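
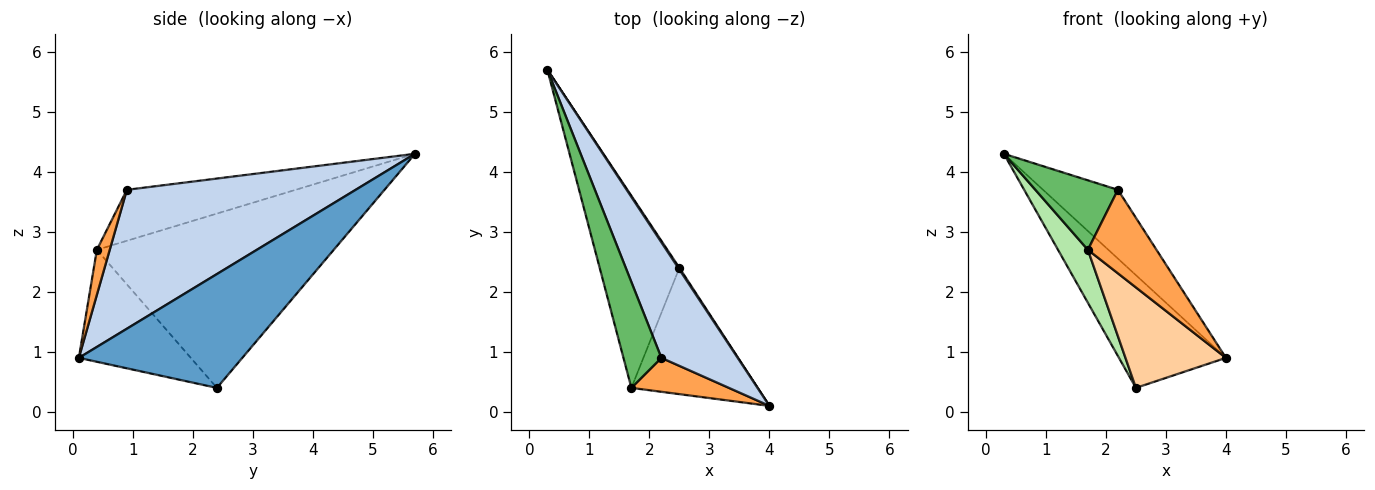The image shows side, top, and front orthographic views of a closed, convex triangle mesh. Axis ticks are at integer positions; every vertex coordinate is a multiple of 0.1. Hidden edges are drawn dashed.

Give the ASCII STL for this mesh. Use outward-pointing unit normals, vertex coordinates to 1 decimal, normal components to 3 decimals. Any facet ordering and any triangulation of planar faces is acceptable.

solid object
 facet normal 0.837 0.548 0.009
  outer loop
   vertex 2.5 2.4 0.4
   vertex 0.3 5.7 4.3
   vertex 4.0 0.1 0.9
  endloop
 endfacet
 facet normal 0.842 0.276 0.463
  outer loop
   vertex 2.2 0.9 3.7
   vertex 4.0 0.1 0.9
   vertex 0.3 5.7 4.3
  endloop
 endfacet
 facet normal 0.171 -0.913 0.371
  outer loop
   vertex 1.7 0.4 2.7
   vertex 4.0 0.1 0.9
   vertex 2.2 0.9 3.7
  endloop
 endfacet
 facet normal -0.570 -0.512 -0.643
  outer loop
   vertex 1.7 0.4 2.7
   vertex 2.5 2.4 0.4
   vertex 4.0 0.1 0.9
  endloop
 endfacet
 facet normal -0.747 -0.365 0.556
  outer loop
   vertex 1.7 0.4 2.7
   vertex 2.2 0.9 3.7
   vertex 0.3 5.7 4.3
  endloop
 endfacet
 facet normal -0.903 -0.114 -0.413
  outer loop
   vertex 1.7 0.4 2.7
   vertex 0.3 5.7 4.3
   vertex 2.5 2.4 0.4
  endloop
 endfacet
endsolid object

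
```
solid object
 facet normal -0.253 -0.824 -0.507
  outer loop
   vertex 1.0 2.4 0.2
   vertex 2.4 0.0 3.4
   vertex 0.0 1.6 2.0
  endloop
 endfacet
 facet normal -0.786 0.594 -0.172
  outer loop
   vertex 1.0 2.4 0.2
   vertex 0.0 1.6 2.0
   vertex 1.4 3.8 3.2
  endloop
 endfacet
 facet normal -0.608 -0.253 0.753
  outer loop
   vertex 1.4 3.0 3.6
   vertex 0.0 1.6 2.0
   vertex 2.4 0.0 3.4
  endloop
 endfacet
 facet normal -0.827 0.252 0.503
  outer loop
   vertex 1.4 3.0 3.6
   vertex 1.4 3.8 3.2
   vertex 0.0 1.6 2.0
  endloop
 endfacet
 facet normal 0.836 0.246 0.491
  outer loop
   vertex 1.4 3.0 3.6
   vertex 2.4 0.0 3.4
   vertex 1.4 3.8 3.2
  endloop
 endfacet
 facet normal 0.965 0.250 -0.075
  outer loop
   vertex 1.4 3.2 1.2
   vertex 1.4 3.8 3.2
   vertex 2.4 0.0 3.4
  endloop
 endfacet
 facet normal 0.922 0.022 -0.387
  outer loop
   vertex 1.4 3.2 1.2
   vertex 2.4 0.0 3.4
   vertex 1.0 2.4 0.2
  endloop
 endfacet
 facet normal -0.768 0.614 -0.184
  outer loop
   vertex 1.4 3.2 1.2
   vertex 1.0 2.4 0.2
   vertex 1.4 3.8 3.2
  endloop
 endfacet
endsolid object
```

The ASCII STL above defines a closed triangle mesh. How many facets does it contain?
8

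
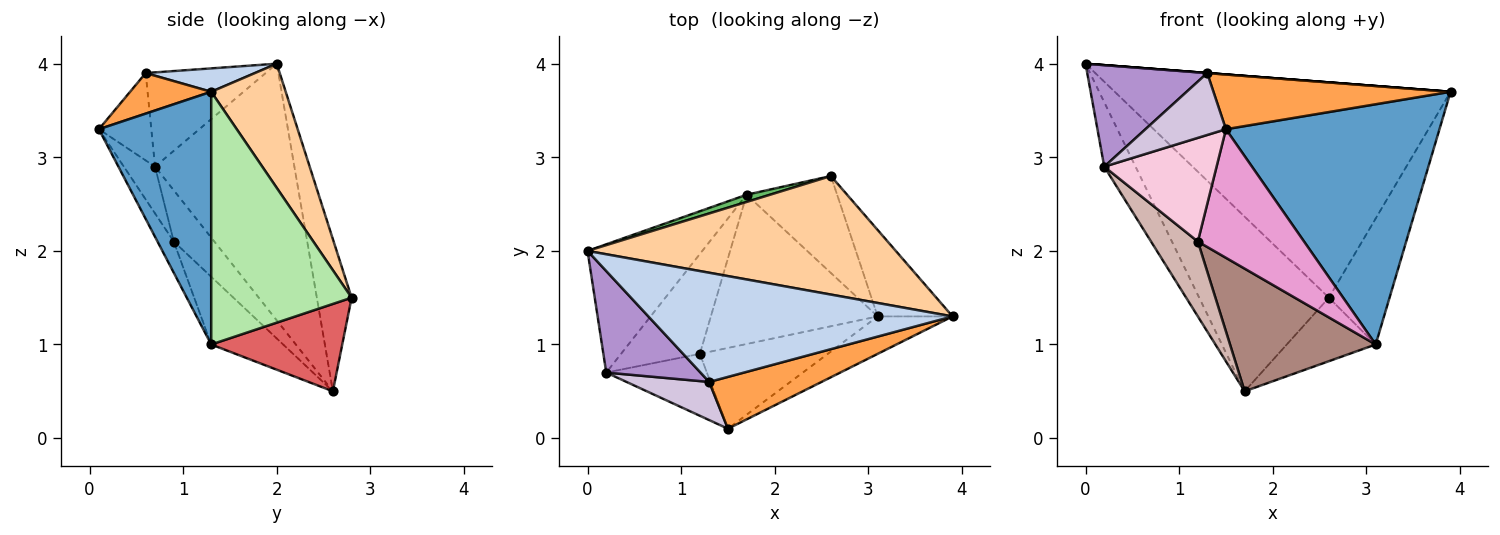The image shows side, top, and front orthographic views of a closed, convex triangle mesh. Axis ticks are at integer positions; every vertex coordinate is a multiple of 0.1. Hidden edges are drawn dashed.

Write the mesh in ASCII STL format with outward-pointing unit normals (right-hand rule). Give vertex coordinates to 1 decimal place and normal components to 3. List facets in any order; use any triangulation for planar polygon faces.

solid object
 facet normal 0.461 -0.877 -0.137
  outer loop
   vertex 3.1 1.3 1.0
   vertex 3.9 1.3 3.7
   vertex 1.5 0.1 3.3
  endloop
 endfacet
 facet normal 0.077 0.000 0.997
  outer loop
   vertex 1.3 0.6 3.9
   vertex 3.9 1.3 3.7
   vertex 0.0 2.0 4.0
  endloop
 endfacet
 facet normal 0.241 -0.705 0.667
  outer loop
   vertex 1.3 0.6 3.9
   vertex 1.5 0.1 3.3
   vertex 3.9 1.3 3.7
  endloop
 endfacet
 facet normal 0.191 0.860 0.474
  outer loop
   vertex 2.6 2.8 1.5
   vertex 0.0 2.0 4.0
   vertex 3.9 1.3 3.7
  endloop
 endfacet
 facet normal -0.259 0.965 0.040
  outer loop
   vertex 2.6 2.8 1.5
   vertex 1.7 2.6 0.5
   vertex 0.0 2.0 4.0
  endloop
 endfacet
 facet normal 0.886 0.383 -0.262
  outer loop
   vertex 2.6 2.8 1.5
   vertex 3.9 1.3 3.7
   vertex 3.1 1.3 1.0
  endloop
 endfacet
 facet normal 0.628 0.426 -0.651
  outer loop
   vertex 2.6 2.8 1.5
   vertex 3.1 1.3 1.0
   vertex 1.7 2.6 0.5
  endloop
 endfacet
 facet normal -0.894 0.201 -0.400
  outer loop
   vertex 0.2 0.7 2.9
   vertex 0.0 2.0 4.0
   vertex 1.7 2.6 0.5
  endloop
 endfacet
 facet normal -0.577 -0.577 0.577
  outer loop
   vertex 0.2 0.7 2.9
   vertex 1.3 0.6 3.9
   vertex 0.0 2.0 4.0
  endloop
 endfacet
 facet normal -0.485 -0.745 0.459
  outer loop
   vertex 0.2 0.7 2.9
   vertex 1.5 0.1 3.3
   vertex 1.3 0.6 3.9
  endloop
 endfacet
 facet normal -0.299 -0.606 -0.737
  outer loop
   vertex 1.2 0.9 2.1
   vertex 1.7 2.6 0.5
   vertex 3.1 1.3 1.0
  endloop
 endfacet
 facet normal -0.461 -0.532 -0.710
  outer loop
   vertex 1.2 0.9 2.1
   vertex 0.2 0.7 2.9
   vertex 1.7 2.6 0.5
  endloop
 endfacet
 facet normal -0.129 -0.840 -0.528
  outer loop
   vertex 1.2 0.9 2.1
   vertex 3.1 1.3 1.0
   vertex 1.5 0.1 3.3
  endloop
 endfacet
 facet normal -0.232 -0.835 -0.499
  outer loop
   vertex 1.2 0.9 2.1
   vertex 1.5 0.1 3.3
   vertex 0.2 0.7 2.9
  endloop
 endfacet
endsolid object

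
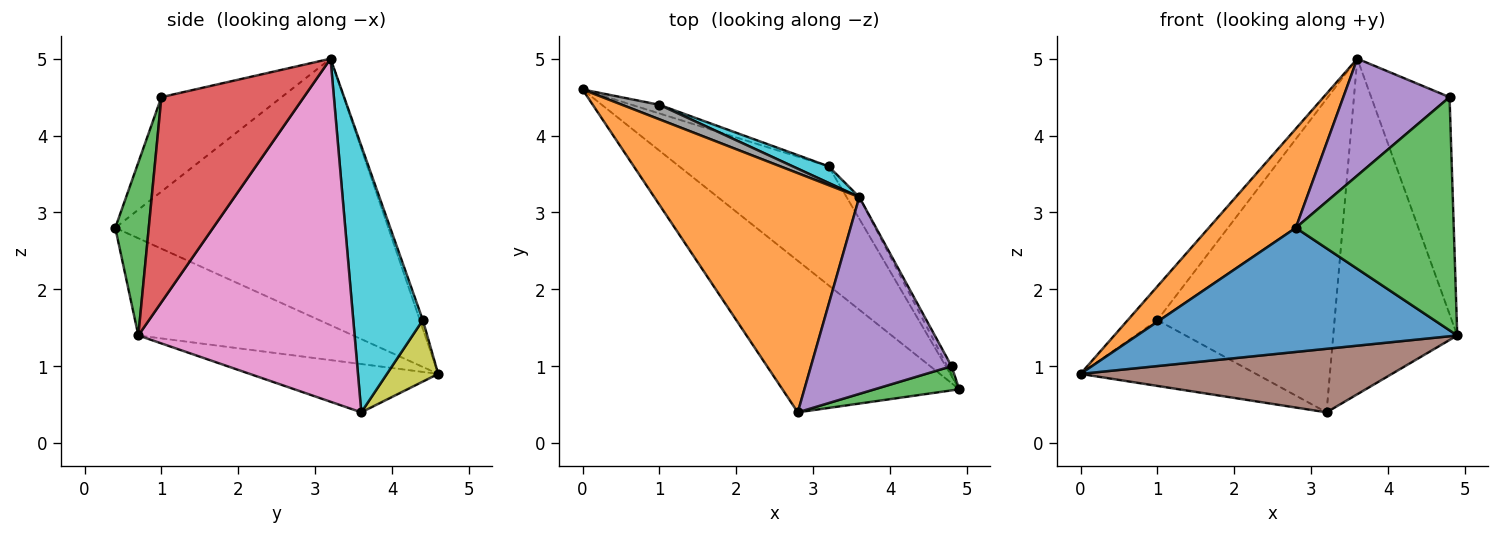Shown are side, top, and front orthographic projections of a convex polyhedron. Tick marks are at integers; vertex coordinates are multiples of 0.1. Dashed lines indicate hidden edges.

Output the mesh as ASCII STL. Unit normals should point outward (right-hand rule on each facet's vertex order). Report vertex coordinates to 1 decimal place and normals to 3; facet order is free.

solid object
 facet normal -0.391 -0.583 -0.712
  outer loop
   vertex 2.8 0.4 2.8
   vertex 0.0 4.6 0.9
   vertex 4.9 0.7 1.4
  endloop
 endfacet
 facet normal -0.768 -0.245 0.591
  outer loop
   vertex 3.6 3.2 5.0
   vertex 0.0 4.6 0.9
   vertex 2.8 0.4 2.8
  endloop
 endfacet
 facet normal 0.206 -0.973 0.101
  outer loop
   vertex 4.8 1.0 4.5
   vertex 2.8 0.4 2.8
   vertex 4.9 0.7 1.4
  endloop
 endfacet
 facet normal 0.876 0.482 -0.018
  outer loop
   vertex 4.8 1.0 4.5
   vertex 4.9 0.7 1.4
   vertex 3.6 3.2 5.0
  endloop
 endfacet
 facet normal -0.500 -0.442 0.745
  outer loop
   vertex 4.8 1.0 4.5
   vertex 3.6 3.2 5.0
   vertex 2.8 0.4 2.8
  endloop
 endfacet
 facet normal -0.274 -0.453 -0.848
  outer loop
   vertex 3.2 3.6 0.4
   vertex 4.9 0.7 1.4
   vertex 0.0 4.6 0.9
  endloop
 endfacet
 facet normal 0.867 0.497 -0.032
  outer loop
   vertex 3.2 3.6 0.4
   vertex 3.6 3.2 5.0
   vertex 4.9 0.7 1.4
  endloop
 endfacet
 facet normal -0.093 0.915 0.394
  outer loop
   vertex 1.0 4.4 1.6
   vertex 0.0 4.6 0.9
   vertex 3.6 3.2 5.0
  endloop
 endfacet
 facet normal 0.278 0.952 -0.125
  outer loop
   vertex 1.0 4.4 1.6
   vertex 3.2 3.6 0.4
   vertex 0.0 4.6 0.9
  endloop
 endfacet
 facet normal 0.365 0.930 0.049
  outer loop
   vertex 1.0 4.4 1.6
   vertex 3.6 3.2 5.0
   vertex 3.2 3.6 0.4
  endloop
 endfacet
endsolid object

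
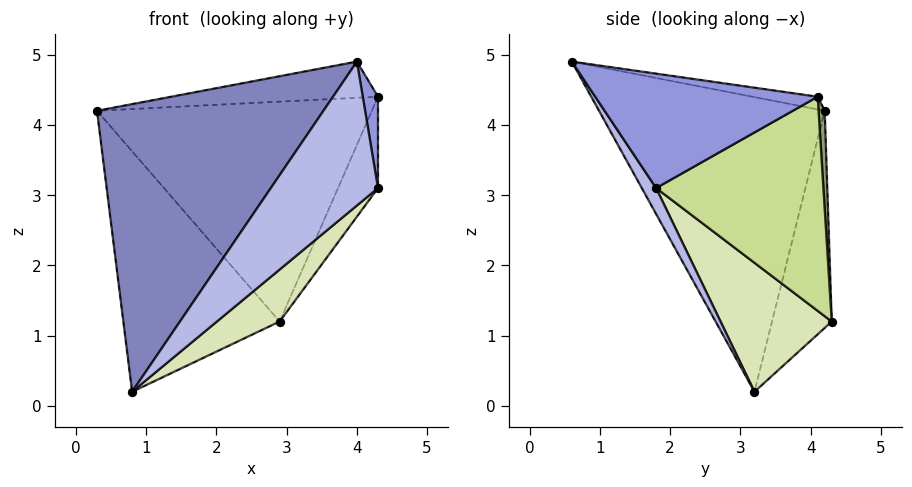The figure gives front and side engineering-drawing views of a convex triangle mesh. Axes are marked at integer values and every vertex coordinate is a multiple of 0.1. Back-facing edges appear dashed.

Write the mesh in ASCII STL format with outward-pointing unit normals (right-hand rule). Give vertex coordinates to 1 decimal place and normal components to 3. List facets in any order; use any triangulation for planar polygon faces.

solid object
 facet normal -0.046 0.145 0.988
  outer loop
   vertex 4.0 0.6 4.9
   vertex 4.3 4.1 4.4
   vertex 0.3 4.2 4.2
  endloop
 endfacet
 facet normal -0.703 -0.705 0.088
  outer loop
   vertex 0.8 3.2 0.2
   vertex 4.0 0.6 4.9
   vertex 0.3 4.2 4.2
  endloop
 endfacet
 facet normal 0.990 -0.068 0.120
  outer loop
   vertex 4.3 1.8 3.1
   vertex 4.3 4.1 4.4
   vertex 4.0 0.6 4.9
  endloop
 endfacet
 facet normal 0.112 -0.835 -0.538
  outer loop
   vertex 4.3 1.8 3.1
   vertex 4.0 0.6 4.9
   vertex 0.8 3.2 0.2
  endloop
 endfacet
 facet normal 0.022 0.998 0.053
  outer loop
   vertex 2.9 4.3 1.2
   vertex 0.3 4.2 4.2
   vertex 4.3 4.1 4.4
  endloop
 endfacet
 facet normal -0.344 0.900 -0.268
  outer loop
   vertex 2.9 4.3 1.2
   vertex 0.8 3.2 0.2
   vertex 0.3 4.2 4.2
  endloop
 endfacet
 facet normal 0.900 0.215 -0.380
  outer loop
   vertex 2.9 4.3 1.2
   vertex 4.3 4.1 4.4
   vertex 4.3 1.8 3.1
  endloop
 endfacet
 facet normal 0.534 -0.301 -0.790
  outer loop
   vertex 2.9 4.3 1.2
   vertex 4.3 1.8 3.1
   vertex 0.8 3.2 0.2
  endloop
 endfacet
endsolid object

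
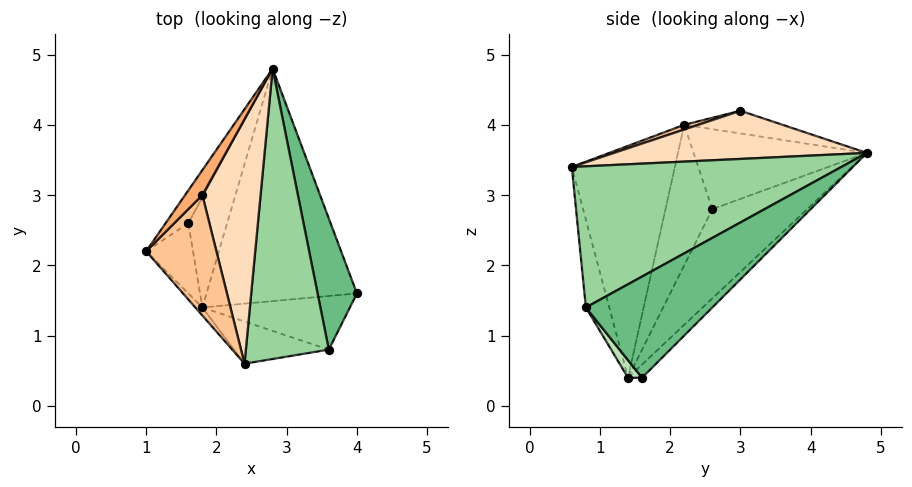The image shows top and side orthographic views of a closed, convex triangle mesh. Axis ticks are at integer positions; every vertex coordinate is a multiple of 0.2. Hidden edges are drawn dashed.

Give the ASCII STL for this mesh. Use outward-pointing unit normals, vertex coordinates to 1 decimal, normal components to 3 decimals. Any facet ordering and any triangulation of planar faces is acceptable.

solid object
 facet normal -0.063 0.694 -0.717
  outer loop
   vertex 1.8 1.4 0.4
   vertex 2.8 4.8 3.6
   vertex 4.0 1.6 0.4
  endloop
 endfacet
 facet normal -0.757 -0.653 -0.023
  outer loop
   vertex 2.4 0.6 3.4
   vertex 1.0 2.2 4.0
   vertex 1.8 1.4 0.4
  endloop
 endfacet
 facet normal -0.816 0.529 -0.232
  outer loop
   vertex 1.6 2.6 2.8
   vertex 1.0 2.2 4.0
   vertex 2.8 4.8 3.6
  endloop
 endfacet
 facet normal -0.857 0.429 -0.286
  outer loop
   vertex 1.6 2.6 2.8
   vertex 1.8 1.4 0.4
   vertex 1.0 2.2 4.0
  endloop
 endfacet
 facet normal -0.770 0.542 -0.335
  outer loop
   vertex 1.6 2.6 2.8
   vertex 2.8 4.8 3.6
   vertex 1.8 1.4 0.4
  endloop
 endfacet
 facet normal -0.669 0.541 0.510
  outer loop
   vertex 1.8 3.0 4.2
   vertex 2.8 4.8 3.6
   vertex 1.0 2.2 4.0
  endloop
 endfacet
 facet normal 0.063 -0.301 0.951
  outer loop
   vertex 1.8 3.0 4.2
   vertex 1.0 2.2 4.0
   vertex 2.4 0.6 3.4
  endloop
 endfacet
 facet normal 0.635 -0.097 0.767
  outer loop
   vertex 1.8 3.0 4.2
   vertex 2.4 0.6 3.4
   vertex 2.8 4.8 3.6
  endloop
 endfacet
 facet normal 0.932 -0.013 0.362
  outer loop
   vertex 3.6 0.8 1.4
   vertex 4.0 1.6 0.4
   vertex 2.8 4.8 3.6
  endloop
 endfacet
 facet normal 0.857 -0.106 0.504
  outer loop
   vertex 3.6 0.8 1.4
   vertex 2.8 4.8 3.6
   vertex 2.4 0.6 3.4
  endloop
 endfacet
 facet normal 0.072 -0.793 -0.605
  outer loop
   vertex 3.6 0.8 1.4
   vertex 1.8 1.4 0.4
   vertex 4.0 1.6 0.4
  endloop
 endfacet
 facet normal -0.199 -0.956 -0.215
  outer loop
   vertex 3.6 0.8 1.4
   vertex 2.4 0.6 3.4
   vertex 1.8 1.4 0.4
  endloop
 endfacet
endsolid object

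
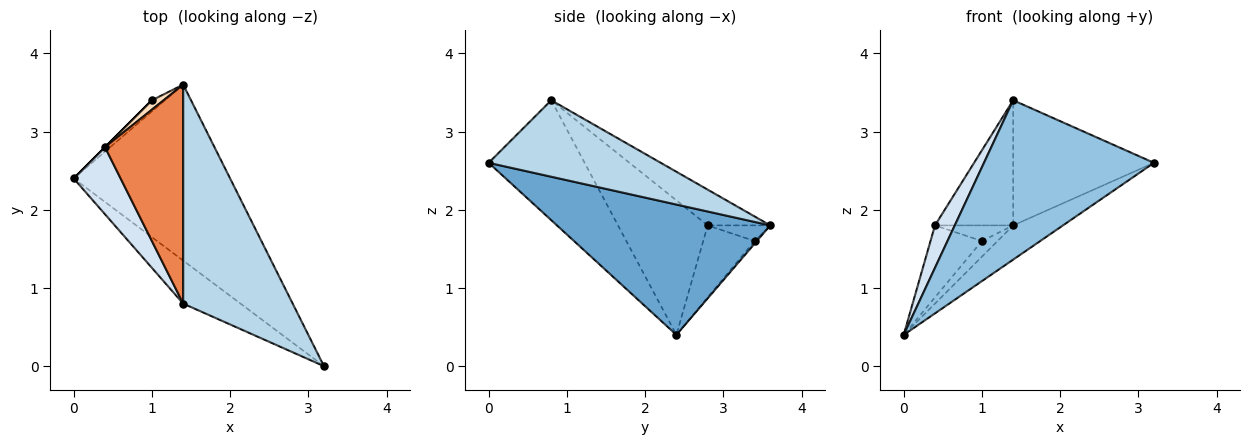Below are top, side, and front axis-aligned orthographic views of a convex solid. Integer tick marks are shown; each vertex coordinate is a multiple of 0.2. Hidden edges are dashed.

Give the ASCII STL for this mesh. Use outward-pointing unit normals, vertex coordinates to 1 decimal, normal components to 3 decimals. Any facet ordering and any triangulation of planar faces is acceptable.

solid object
 facet normal 0.633 0.148 -0.760
  outer loop
   vertex 1.4 3.6 1.8
   vertex 3.2 0.0 2.6
   vertex 0.0 2.4 0.4
  endloop
 endfacet
 facet normal -0.478 -0.848 -0.229
  outer loop
   vertex 1.4 0.8 3.4
   vertex 0.0 2.4 0.4
   vertex 3.2 0.0 2.6
  endloop
 endfacet
 facet normal 0.519 0.424 0.742
  outer loop
   vertex 1.4 0.8 3.4
   vertex 3.2 0.0 2.6
   vertex 1.4 3.6 1.8
  endloop
 endfacet
 facet normal -0.924 -0.204 0.322
  outer loop
   vertex 0.4 2.8 1.8
   vertex 0.0 2.4 0.4
   vertex 1.4 0.8 3.4
  endloop
 endfacet
 facet normal -0.369 0.461 0.807
  outer loop
   vertex 0.4 2.8 1.8
   vertex 1.4 0.8 3.4
   vertex 1.4 3.6 1.8
  endloop
 endfacet
 facet normal -0.115 0.808 -0.577
  outer loop
   vertex 1.0 3.4 1.6
   vertex 1.4 3.6 1.8
   vertex 0.0 2.4 0.4
  endloop
 endfacet
 facet normal -0.707 0.707 0.000
  outer loop
   vertex 1.0 3.4 1.6
   vertex 0.0 2.4 0.4
   vertex 0.4 2.8 1.8
  endloop
 endfacet
 facet normal -0.566 0.707 0.424
  outer loop
   vertex 1.0 3.4 1.6
   vertex 0.4 2.8 1.8
   vertex 1.4 3.6 1.8
  endloop
 endfacet
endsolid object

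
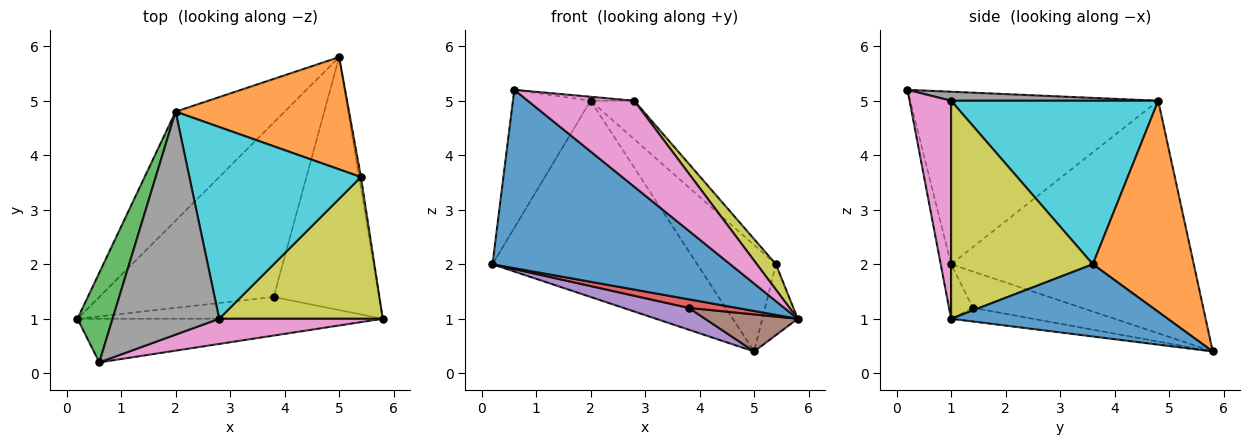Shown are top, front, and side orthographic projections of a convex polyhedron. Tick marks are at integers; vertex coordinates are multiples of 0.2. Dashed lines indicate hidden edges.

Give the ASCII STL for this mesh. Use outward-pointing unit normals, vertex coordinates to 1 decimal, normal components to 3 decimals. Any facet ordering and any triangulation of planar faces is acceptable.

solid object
 facet normal -0.042 -0.971 -0.237
  outer loop
   vertex 0.6 0.2 5.2
   vertex 0.2 1.0 2.0
   vertex 5.8 1.0 1.0
  endloop
 endfacet
 facet normal -0.720 0.607 -0.337
  outer loop
   vertex 2.0 4.8 5.0
   vertex 5.0 5.8 0.4
   vertex 0.2 1.0 2.0
  endloop
 endfacet
 facet normal -0.937 0.293 0.190
  outer loop
   vertex 2.0 4.8 5.0
   vertex 0.2 1.0 2.0
   vertex 0.6 0.2 5.2
  endloop
 endfacet
 facet normal -0.164 -0.361 -0.918
  outer loop
   vertex 3.8 1.4 1.2
   vertex 5.8 1.0 1.0
   vertex 0.2 1.0 2.0
  endloop
 endfacet
 facet normal -0.202 -0.121 -0.972
  outer loop
   vertex 3.8 1.4 1.2
   vertex 0.2 1.0 2.0
   vertex 5.0 5.8 0.4
  endloop
 endfacet
 facet normal -0.127 -0.144 -0.981
  outer loop
   vertex 3.8 1.4 1.2
   vertex 5.0 5.8 0.4
   vertex 5.8 1.0 1.0
  endloop
 endfacet
 facet normal 0.351 -0.899 0.263
  outer loop
   vertex 2.8 1.0 5.0
   vertex 0.6 0.2 5.2
   vertex 5.8 1.0 1.0
  endloop
 endfacet
 facet normal 0.084 0.018 0.996
  outer loop
   vertex 2.8 1.0 5.0
   vertex 2.0 4.8 5.0
   vertex 0.6 0.2 5.2
  endloop
 endfacet
 facet normal 0.795 -0.107 0.597
  outer loop
   vertex 5.4 3.6 2.0
   vertex 2.8 1.0 5.0
   vertex 5.8 1.0 1.0
  endloop
 endfacet
 facet normal 0.683 0.144 0.716
  outer loop
   vertex 5.4 3.6 2.0
   vertex 2.0 4.8 5.0
   vertex 2.8 1.0 5.0
  endloop
 endfacet
 facet normal 0.987 0.161 -0.025
  outer loop
   vertex 5.4 3.6 2.0
   vertex 5.8 1.0 1.0
   vertex 5.0 5.8 0.4
  endloop
 endfacet
 facet normal 0.662 0.516 0.544
  outer loop
   vertex 5.4 3.6 2.0
   vertex 5.0 5.8 0.4
   vertex 2.0 4.8 5.0
  endloop
 endfacet
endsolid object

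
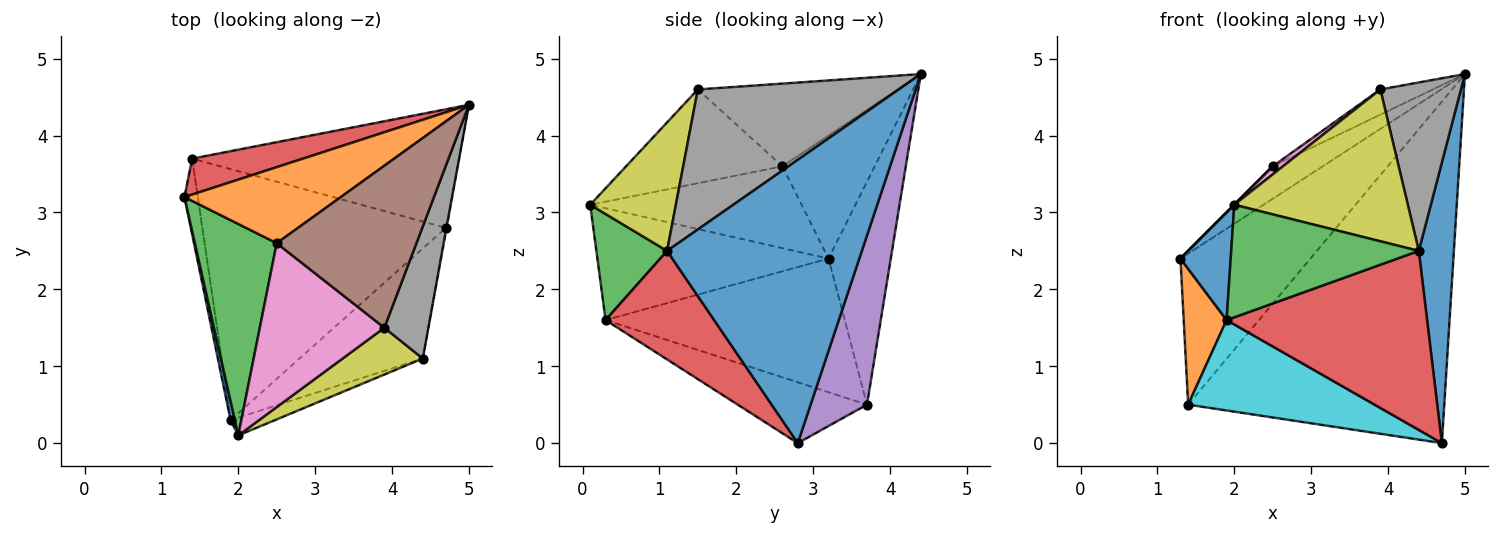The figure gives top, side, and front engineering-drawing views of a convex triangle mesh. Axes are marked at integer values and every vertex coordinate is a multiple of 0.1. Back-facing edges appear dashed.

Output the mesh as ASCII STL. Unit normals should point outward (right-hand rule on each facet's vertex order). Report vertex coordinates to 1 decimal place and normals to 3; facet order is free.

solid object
 facet normal 0.984 -0.177 -0.002
  outer loop
   vertex 4.4 1.1 2.5
   vertex 4.7 2.8 0.0
   vertex 5.0 4.4 4.8
  endloop
 endfacet
 facet normal -0.586 0.318 0.745
  outer loop
   vertex 2.5 2.6 3.6
   vertex 5.0 4.4 4.8
   vertex 1.3 3.2 2.4
  endloop
 endfacet
 facet normal -0.707 0.000 0.707
  outer loop
   vertex 2.5 2.6 3.6
   vertex 1.3 3.2 2.4
   vertex 2.0 0.1 3.1
  endloop
 endfacet
 facet normal -0.422 0.882 0.210
  outer loop
   vertex 1.4 3.7 0.5
   vertex 1.3 3.2 2.4
   vertex 5.0 4.4 4.8
  endloop
 endfacet
 facet normal 0.204 0.925 -0.321
  outer loop
   vertex 1.4 3.7 0.5
   vertex 5.0 4.4 4.8
   vertex 4.7 2.8 0.0
  endloop
 endfacet
 facet normal -0.505 0.133 0.853
  outer loop
   vertex 3.9 1.5 4.6
   vertex 5.0 4.4 4.8
   vertex 2.5 2.6 3.6
  endloop
 endfacet
 facet normal -0.601 -0.039 0.798
  outer loop
   vertex 3.9 1.5 4.6
   vertex 2.5 2.6 3.6
   vertex 2.0 0.1 3.1
  endloop
 endfacet
 facet normal 0.891 -0.357 0.280
  outer loop
   vertex 3.9 1.5 4.6
   vertex 4.4 1.1 2.5
   vertex 5.0 4.4 4.8
  endloop
 endfacet
 facet normal 0.427 -0.864 0.266
  outer loop
   vertex 3.9 1.5 4.6
   vertex 2.0 0.1 3.1
   vertex 4.4 1.1 2.5
  endloop
 endfacet
 facet normal -0.229 -0.330 -0.916
  outer loop
   vertex 1.9 0.3 1.6
   vertex 1.4 3.7 0.5
   vertex 4.7 2.8 0.0
  endloop
 endfacet
 facet normal -0.977 -0.212 0.037
  outer loop
   vertex 1.9 0.3 1.6
   vertex 2.0 0.1 3.1
   vertex 1.3 3.2 2.4
  endloop
 endfacet
 facet normal -0.980 -0.176 -0.098
  outer loop
   vertex 1.9 0.3 1.6
   vertex 1.3 3.2 2.4
   vertex 1.4 3.7 0.5
  endloop
 endfacet
 facet normal 0.349 -0.926 -0.147
  outer loop
   vertex 1.9 0.3 1.6
   vertex 4.4 1.1 2.5
   vertex 2.0 0.1 3.1
  endloop
 endfacet
 facet normal 0.419 -0.774 -0.476
  outer loop
   vertex 1.9 0.3 1.6
   vertex 4.7 2.8 0.0
   vertex 4.4 1.1 2.5
  endloop
 endfacet
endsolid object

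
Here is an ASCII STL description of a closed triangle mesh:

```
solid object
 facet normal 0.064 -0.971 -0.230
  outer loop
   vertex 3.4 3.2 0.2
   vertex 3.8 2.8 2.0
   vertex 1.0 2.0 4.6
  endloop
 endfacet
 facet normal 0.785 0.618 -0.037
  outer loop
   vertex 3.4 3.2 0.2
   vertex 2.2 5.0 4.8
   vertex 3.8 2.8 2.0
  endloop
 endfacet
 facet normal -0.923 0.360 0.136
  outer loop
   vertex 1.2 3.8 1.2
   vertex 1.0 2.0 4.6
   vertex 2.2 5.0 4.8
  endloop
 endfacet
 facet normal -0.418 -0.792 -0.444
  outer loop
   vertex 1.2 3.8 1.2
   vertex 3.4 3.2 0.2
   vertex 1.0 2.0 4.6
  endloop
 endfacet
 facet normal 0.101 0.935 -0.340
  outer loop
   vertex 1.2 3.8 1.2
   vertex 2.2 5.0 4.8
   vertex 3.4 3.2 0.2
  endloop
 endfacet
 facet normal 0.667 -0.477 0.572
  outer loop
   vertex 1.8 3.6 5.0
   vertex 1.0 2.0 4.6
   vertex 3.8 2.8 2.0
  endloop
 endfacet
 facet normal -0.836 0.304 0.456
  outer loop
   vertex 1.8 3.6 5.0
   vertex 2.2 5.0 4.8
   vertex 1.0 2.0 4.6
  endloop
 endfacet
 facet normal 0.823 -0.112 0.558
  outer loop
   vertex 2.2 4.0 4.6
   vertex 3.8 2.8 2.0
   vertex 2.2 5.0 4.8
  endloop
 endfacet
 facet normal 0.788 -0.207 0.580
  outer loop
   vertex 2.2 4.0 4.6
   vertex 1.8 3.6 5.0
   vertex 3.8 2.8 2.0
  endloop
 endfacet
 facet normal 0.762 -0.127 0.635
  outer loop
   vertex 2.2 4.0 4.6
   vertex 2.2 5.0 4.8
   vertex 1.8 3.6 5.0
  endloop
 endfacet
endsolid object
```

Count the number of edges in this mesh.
15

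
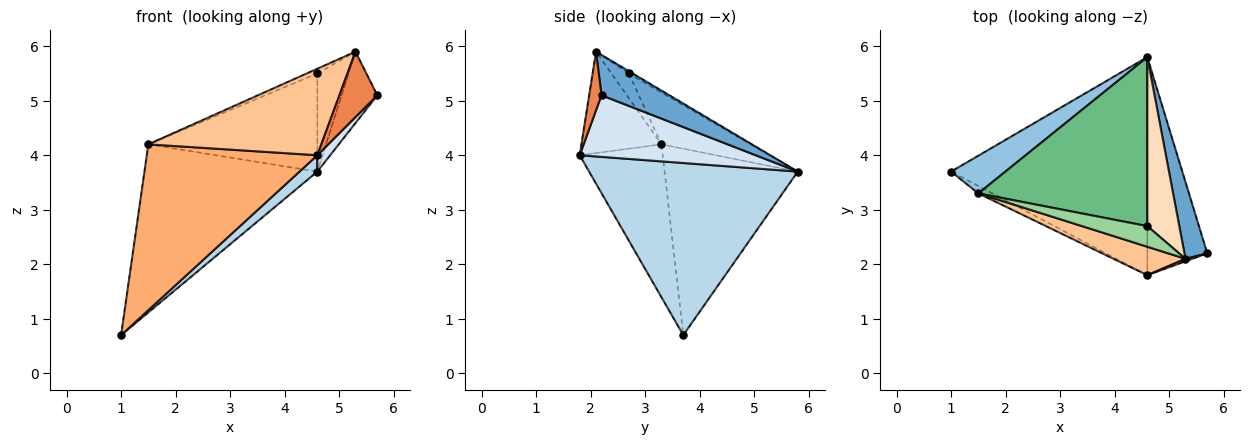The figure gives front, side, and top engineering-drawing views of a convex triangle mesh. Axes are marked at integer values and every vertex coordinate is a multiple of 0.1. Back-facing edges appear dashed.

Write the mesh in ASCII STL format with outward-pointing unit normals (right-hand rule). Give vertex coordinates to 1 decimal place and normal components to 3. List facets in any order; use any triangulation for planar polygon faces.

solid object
 facet normal 0.792 0.416 0.448
  outer loop
   vertex 5.3 2.1 5.9
   vertex 5.7 2.2 5.1
   vertex 4.6 5.8 3.7
  endloop
 endfacet
 facet normal -0.601 0.780 0.175
  outer loop
   vertex 1.5 3.3 4.2
   vertex 4.6 5.8 3.7
   vertex 1.0 3.7 0.7
  endloop
 endfacet
 facet normal 0.658 -0.056 -0.751
  outer loop
   vertex 4.6 1.8 4.0
   vertex 1.0 3.7 0.7
   vertex 4.6 5.8 3.7
  endloop
 endfacet
 facet normal 0.716 -0.052 -0.697
  outer loop
   vertex 4.6 1.8 4.0
   vertex 4.6 5.8 3.7
   vertex 5.7 2.2 5.1
  endloop
 endfacet
 facet normal 0.310 -0.950 0.036
  outer loop
   vertex 4.6 1.8 4.0
   vertex 5.7 2.2 5.1
   vertex 5.3 2.1 5.9
  endloop
 endfacet
 facet normal -0.437 -0.898 -0.040
  outer loop
   vertex 4.6 1.8 4.0
   vertex 1.5 3.3 4.2
   vertex 1.0 3.7 0.7
  endloop
 endfacet
 facet normal -0.402 -0.870 0.286
  outer loop
   vertex 4.6 1.8 4.0
   vertex 5.3 2.1 5.9
   vertex 1.5 3.3 4.2
  endloop
 endfacet
 facet normal -0.064 0.501 0.863
  outer loop
   vertex 4.6 2.7 5.5
   vertex 5.3 2.1 5.9
   vertex 4.6 5.8 3.7
  endloop
 endfacet
 facet normal -0.257 0.485 0.836
  outer loop
   vertex 4.6 2.7 5.5
   vertex 4.6 5.8 3.7
   vertex 1.5 3.3 4.2
  endloop
 endfacet
 facet normal -0.343 0.210 0.915
  outer loop
   vertex 4.6 2.7 5.5
   vertex 1.5 3.3 4.2
   vertex 5.3 2.1 5.9
  endloop
 endfacet
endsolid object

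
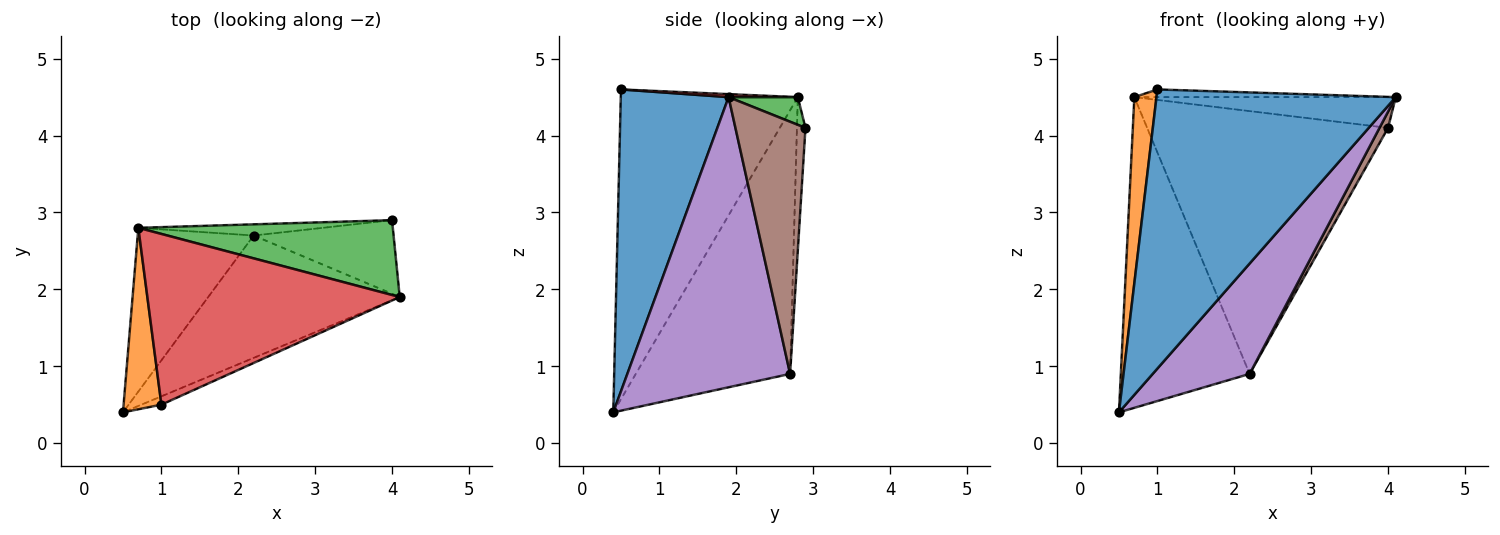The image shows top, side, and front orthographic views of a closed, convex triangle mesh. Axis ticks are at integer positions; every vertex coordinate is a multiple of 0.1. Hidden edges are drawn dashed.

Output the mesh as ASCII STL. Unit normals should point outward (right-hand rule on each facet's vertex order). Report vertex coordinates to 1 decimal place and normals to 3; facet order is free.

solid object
 facet normal 0.411 -0.911 -0.027
  outer loop
   vertex 1.0 0.5 4.6
   vertex 0.5 0.4 0.4
   vertex 4.1 1.9 4.5
  endloop
 endfacet
 facet normal -0.985 -0.123 0.120
  outer loop
   vertex 0.7 2.8 4.5
   vertex 0.5 0.4 0.4
   vertex 1.0 0.5 4.6
  endloop
 endfacet
 facet normal 0.100 0.378 0.920
  outer loop
   vertex 0.7 2.8 4.5
   vertex 4.1 1.9 4.5
   vertex 4.0 2.9 4.1
  endloop
 endfacet
 facet normal 0.012 0.045 0.999
  outer loop
   vertex 0.7 2.8 4.5
   vertex 1.0 0.5 4.6
   vertex 4.1 1.9 4.5
  endloop
 endfacet
 facet normal 0.747 -0.445 -0.493
  outer loop
   vertex 2.2 2.7 0.9
   vertex 4.1 1.9 4.5
   vertex 0.5 0.4 0.4
  endloop
 endfacet
 facet normal 0.869 -0.106 -0.482
  outer loop
   vertex 2.2 2.7 0.9
   vertex 4.0 2.9 4.1
   vertex 4.1 1.9 4.5
  endloop
 endfacet
 facet normal -0.727 0.607 -0.320
  outer loop
   vertex 2.2 2.7 0.9
   vertex 0.5 0.4 0.4
   vertex 0.7 2.8 4.5
  endloop
 endfacet
 facet normal -0.035 0.998 -0.042
  outer loop
   vertex 2.2 2.7 0.9
   vertex 0.7 2.8 4.5
   vertex 4.0 2.9 4.1
  endloop
 endfacet
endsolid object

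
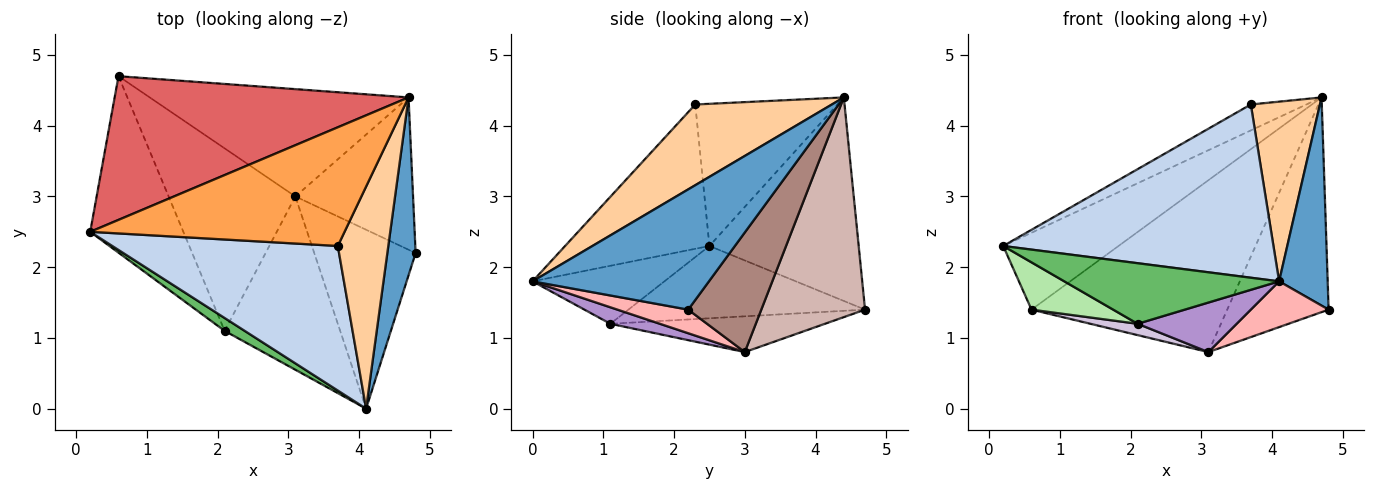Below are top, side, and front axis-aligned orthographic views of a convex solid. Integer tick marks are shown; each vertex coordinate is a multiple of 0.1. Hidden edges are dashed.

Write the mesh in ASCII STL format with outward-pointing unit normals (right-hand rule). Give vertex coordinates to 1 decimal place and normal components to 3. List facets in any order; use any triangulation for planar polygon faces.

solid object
 facet normal 0.940 -0.259 0.221
  outer loop
   vertex 4.7 4.4 4.4
   vertex 4.1 0.0 1.8
   vertex 4.8 2.2 1.4
  endloop
 endfacet
 facet normal -0.379 -0.710 0.593
  outer loop
   vertex 3.7 2.3 4.3
   vertex 0.2 2.5 2.3
   vertex 4.1 0.0 1.8
  endloop
 endfacet
 facet normal -0.479 0.187 0.857
  outer loop
   vertex 3.7 2.3 4.3
   vertex 4.7 4.4 4.4
   vertex 0.2 2.5 2.3
  endloop
 endfacet
 facet normal 0.779 -0.394 0.487
  outer loop
   vertex 3.7 2.3 4.3
   vertex 4.1 0.0 1.8
   vertex 4.7 4.4 4.4
  endloop
 endfacet
 facet normal -0.515 -0.839 0.178
  outer loop
   vertex 2.1 1.1 1.2
   vertex 4.1 0.0 1.8
   vertex 0.2 2.5 2.3
  endloop
 endfacet
 facet normal -0.600 -0.207 -0.773
  outer loop
   vertex 0.6 4.7 1.4
   vertex 2.1 1.1 1.2
   vertex 0.2 2.5 2.3
  endloop
 endfacet
 facet normal -0.521 0.403 0.753
  outer loop
   vertex 0.6 4.7 1.4
   vertex 0.2 2.5 2.3
   vertex 4.7 4.4 4.4
  endloop
 endfacet
 facet normal 0.220 -0.242 -0.945
  outer loop
   vertex 3.1 3.0 0.8
   vertex 4.8 2.2 1.4
   vertex 4.1 0.0 1.8
  endloop
 endfacet
 facet normal 0.136 -0.272 -0.953
  outer loop
   vertex 3.1 3.0 0.8
   vertex 4.1 0.0 1.8
   vertex 2.1 1.1 1.2
  endloop
 endfacet
 facet normal -0.271 -0.060 -0.961
  outer loop
   vertex 3.1 3.0 0.8
   vertex 2.1 1.1 1.2
   vertex 0.6 4.7 1.4
  endloop
 endfacet
 facet normal 0.507 0.703 -0.499
  outer loop
   vertex 3.1 3.0 0.8
   vertex 4.7 4.4 4.4
   vertex 4.8 2.2 1.4
  endloop
 endfacet
 facet normal 0.410 0.774 -0.483
  outer loop
   vertex 3.1 3.0 0.8
   vertex 0.6 4.7 1.4
   vertex 4.7 4.4 4.4
  endloop
 endfacet
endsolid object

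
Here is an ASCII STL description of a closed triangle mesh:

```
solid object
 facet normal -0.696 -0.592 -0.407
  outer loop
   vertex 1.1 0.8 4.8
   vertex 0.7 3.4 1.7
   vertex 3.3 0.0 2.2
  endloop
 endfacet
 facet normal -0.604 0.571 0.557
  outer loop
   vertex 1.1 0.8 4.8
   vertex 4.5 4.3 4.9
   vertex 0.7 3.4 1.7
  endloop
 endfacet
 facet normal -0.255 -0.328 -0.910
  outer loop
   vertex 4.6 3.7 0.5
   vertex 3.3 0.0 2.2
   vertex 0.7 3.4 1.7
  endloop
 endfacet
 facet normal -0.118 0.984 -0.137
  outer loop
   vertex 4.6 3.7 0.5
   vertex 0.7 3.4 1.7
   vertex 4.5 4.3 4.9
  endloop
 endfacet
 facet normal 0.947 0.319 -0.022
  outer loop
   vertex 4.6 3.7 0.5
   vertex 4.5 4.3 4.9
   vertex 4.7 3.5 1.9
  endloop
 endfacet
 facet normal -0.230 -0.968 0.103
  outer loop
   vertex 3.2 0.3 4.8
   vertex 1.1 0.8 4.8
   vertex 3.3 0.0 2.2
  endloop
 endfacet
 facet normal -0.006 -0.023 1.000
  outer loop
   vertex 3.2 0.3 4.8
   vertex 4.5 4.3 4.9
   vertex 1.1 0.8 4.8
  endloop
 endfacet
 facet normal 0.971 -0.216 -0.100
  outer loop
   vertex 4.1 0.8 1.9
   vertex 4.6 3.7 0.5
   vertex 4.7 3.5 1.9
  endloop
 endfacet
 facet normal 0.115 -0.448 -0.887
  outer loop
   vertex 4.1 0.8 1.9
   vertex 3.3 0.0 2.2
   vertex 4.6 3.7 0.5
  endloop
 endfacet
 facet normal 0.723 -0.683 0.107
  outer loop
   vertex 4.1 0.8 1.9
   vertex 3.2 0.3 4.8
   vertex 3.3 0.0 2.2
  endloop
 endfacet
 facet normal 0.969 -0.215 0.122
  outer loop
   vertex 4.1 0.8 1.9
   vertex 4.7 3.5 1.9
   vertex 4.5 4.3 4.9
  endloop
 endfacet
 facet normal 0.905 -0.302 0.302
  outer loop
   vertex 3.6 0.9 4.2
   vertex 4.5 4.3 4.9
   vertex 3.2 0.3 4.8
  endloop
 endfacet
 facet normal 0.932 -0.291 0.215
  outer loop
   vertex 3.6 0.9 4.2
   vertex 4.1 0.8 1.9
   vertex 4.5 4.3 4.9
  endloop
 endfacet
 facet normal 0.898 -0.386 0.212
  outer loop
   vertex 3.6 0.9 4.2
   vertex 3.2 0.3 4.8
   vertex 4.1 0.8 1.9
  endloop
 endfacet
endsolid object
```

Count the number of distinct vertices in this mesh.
9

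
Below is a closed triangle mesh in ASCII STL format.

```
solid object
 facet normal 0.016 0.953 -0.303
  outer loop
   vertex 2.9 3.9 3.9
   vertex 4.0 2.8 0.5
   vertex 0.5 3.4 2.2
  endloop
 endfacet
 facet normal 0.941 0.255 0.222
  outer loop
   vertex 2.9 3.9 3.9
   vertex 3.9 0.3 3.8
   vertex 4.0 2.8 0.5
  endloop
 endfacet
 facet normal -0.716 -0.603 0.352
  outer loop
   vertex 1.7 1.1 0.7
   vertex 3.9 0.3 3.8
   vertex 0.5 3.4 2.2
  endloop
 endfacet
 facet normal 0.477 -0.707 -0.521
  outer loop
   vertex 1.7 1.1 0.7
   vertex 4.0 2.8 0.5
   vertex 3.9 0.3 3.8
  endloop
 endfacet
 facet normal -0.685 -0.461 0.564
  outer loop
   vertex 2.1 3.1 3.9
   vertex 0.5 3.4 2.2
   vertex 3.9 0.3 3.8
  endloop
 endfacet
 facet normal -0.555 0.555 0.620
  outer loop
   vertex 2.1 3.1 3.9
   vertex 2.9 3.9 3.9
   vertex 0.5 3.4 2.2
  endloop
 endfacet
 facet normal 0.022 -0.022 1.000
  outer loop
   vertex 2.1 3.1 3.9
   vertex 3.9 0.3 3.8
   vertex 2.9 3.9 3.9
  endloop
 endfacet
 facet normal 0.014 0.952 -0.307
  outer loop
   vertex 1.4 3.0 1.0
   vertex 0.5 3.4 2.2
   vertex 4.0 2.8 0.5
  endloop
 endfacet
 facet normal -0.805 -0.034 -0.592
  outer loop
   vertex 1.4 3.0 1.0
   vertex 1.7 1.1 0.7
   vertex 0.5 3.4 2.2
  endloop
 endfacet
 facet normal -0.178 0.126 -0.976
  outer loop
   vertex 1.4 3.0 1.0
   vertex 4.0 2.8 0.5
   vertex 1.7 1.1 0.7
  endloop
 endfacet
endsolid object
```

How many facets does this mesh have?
10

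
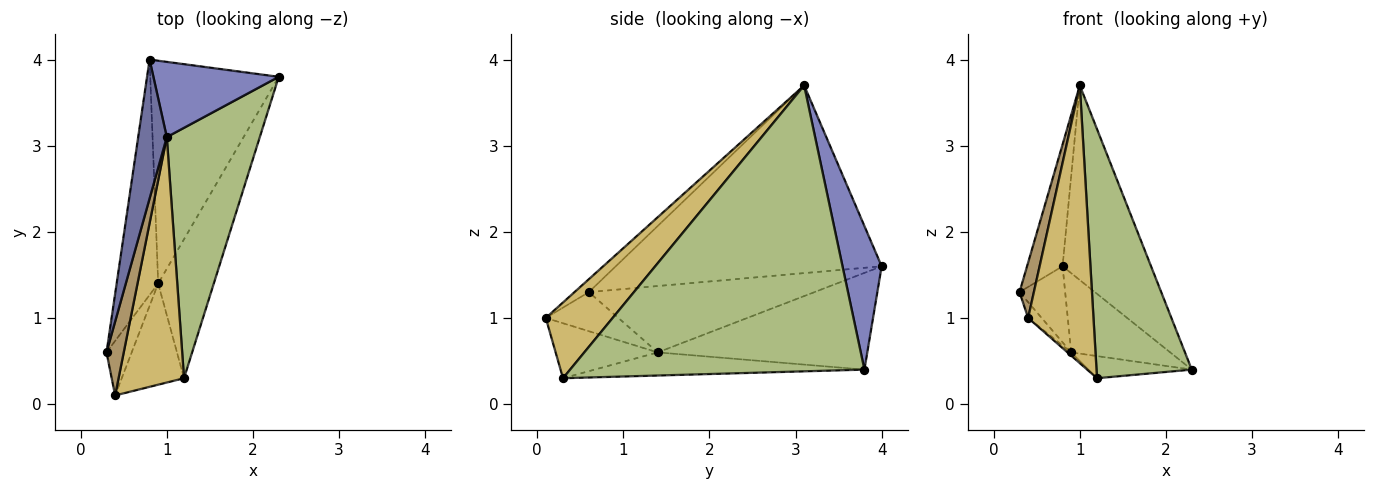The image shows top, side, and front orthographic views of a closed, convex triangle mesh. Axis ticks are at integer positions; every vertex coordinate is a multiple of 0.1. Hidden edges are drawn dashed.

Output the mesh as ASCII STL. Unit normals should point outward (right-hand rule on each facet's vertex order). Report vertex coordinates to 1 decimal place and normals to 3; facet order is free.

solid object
 facet normal -0.980 0.131 0.149
  outer loop
   vertex 1.0 3.1 3.7
   vertex 0.8 4.0 1.6
   vertex 0.3 0.6 1.3
  endloop
 endfacet
 facet normal 0.382 0.862 0.333
  outer loop
   vertex 1.0 3.1 3.7
   vertex 2.3 3.8 0.4
   vertex 0.8 4.0 1.6
  endloop
 endfacet
 facet normal -0.835 0.169 -0.523
  outer loop
   vertex 0.9 1.4 0.6
   vertex 0.3 0.6 1.3
   vertex 0.8 4.0 1.6
  endloop
 endfacet
 facet normal -0.578 0.273 -0.769
  outer loop
   vertex 0.9 1.4 0.6
   vertex 0.8 4.0 1.6
   vertex 2.3 3.8 0.4
  endloop
 endfacet
 facet normal -0.380 0.146 -0.913
  outer loop
   vertex 1.2 0.3 0.3
   vertex 0.9 1.4 0.6
   vertex 2.3 3.8 0.4
  endloop
 endfacet
 facet normal 0.909 -0.294 0.296
  outer loop
   vertex 1.2 0.3 0.3
   vertex 2.3 3.8 0.4
   vertex 1.0 3.1 3.7
  endloop
 endfacet
 facet normal -0.831 0.155 -0.535
  outer loop
   vertex 0.4 0.1 1.0
   vertex 0.3 0.6 1.3
   vertex 0.9 1.4 0.6
  endloop
 endfacet
 facet normal -0.662 0.024 -0.749
  outer loop
   vertex 0.4 0.1 1.0
   vertex 0.9 1.4 0.6
   vertex 1.2 0.3 0.3
  endloop
 endfacet
 facet normal -0.514 -0.514 0.686
  outer loop
   vertex 0.4 0.1 1.0
   vertex 1.0 3.1 3.7
   vertex 0.3 0.6 1.3
  endloop
 endfacet
 facet normal 0.608 -0.595 0.526
  outer loop
   vertex 0.4 0.1 1.0
   vertex 1.2 0.3 0.3
   vertex 1.0 3.1 3.7
  endloop
 endfacet
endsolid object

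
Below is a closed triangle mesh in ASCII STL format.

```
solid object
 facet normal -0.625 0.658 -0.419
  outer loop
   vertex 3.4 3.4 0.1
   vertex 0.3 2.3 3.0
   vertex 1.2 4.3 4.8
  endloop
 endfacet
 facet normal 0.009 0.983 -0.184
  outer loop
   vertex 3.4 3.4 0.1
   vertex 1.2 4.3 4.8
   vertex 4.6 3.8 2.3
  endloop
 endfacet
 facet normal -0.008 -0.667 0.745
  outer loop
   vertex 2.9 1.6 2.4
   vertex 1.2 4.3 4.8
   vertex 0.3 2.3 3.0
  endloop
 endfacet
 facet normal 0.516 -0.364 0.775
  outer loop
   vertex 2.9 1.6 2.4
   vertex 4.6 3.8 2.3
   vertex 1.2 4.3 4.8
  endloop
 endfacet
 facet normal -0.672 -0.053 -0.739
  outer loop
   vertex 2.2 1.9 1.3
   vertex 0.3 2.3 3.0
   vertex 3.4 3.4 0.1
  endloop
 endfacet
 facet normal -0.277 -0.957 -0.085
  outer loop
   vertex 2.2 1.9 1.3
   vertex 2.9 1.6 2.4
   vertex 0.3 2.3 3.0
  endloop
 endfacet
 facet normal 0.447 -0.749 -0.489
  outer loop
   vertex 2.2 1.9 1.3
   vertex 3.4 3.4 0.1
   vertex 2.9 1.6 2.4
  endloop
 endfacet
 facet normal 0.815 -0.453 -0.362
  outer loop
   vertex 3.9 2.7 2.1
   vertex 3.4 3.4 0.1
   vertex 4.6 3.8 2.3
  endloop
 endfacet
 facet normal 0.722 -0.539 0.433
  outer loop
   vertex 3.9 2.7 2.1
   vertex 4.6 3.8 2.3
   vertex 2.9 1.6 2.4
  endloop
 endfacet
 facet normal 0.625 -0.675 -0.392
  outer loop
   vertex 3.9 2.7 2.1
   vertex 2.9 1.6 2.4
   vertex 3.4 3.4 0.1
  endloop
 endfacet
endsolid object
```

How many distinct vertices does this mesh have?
7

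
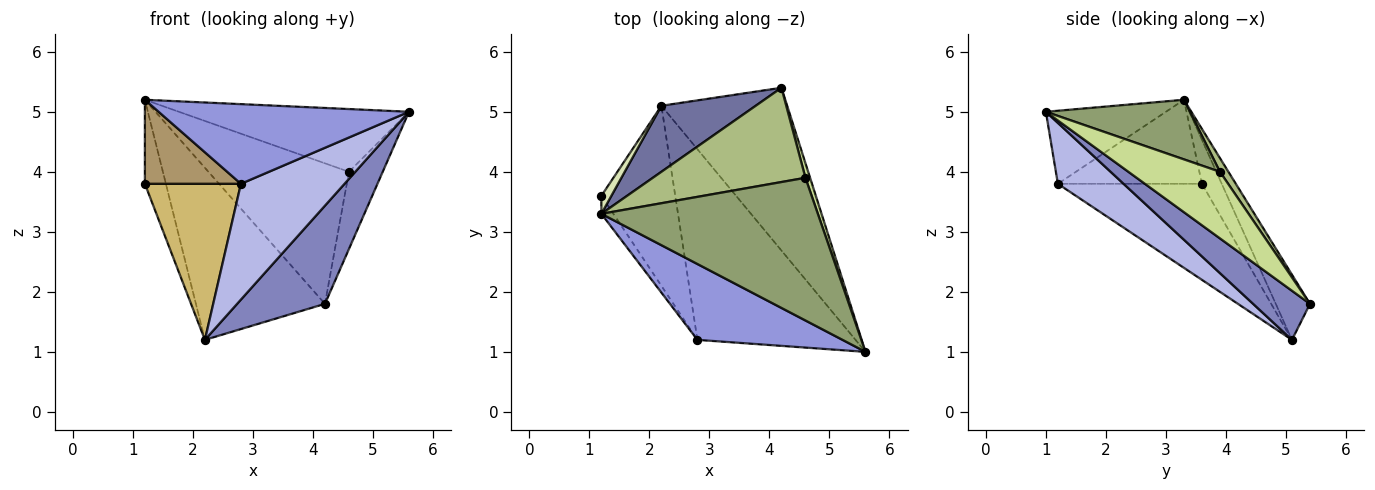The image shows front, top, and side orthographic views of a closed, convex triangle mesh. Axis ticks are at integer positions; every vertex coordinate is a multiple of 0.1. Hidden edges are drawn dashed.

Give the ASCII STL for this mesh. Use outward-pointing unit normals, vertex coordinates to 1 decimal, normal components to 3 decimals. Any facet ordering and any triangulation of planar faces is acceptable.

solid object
 facet normal -0.240 0.906 0.348
  outer loop
   vertex 2.2 5.1 1.2
   vertex 1.2 3.3 5.2
   vertex 4.2 5.4 1.8
  endloop
 endfacet
 facet normal 0.317 -0.490 -0.812
  outer loop
   vertex 2.2 5.1 1.2
   vertex 4.2 5.4 1.8
   vertex 5.6 1.0 5.0
  endloop
 endfacet
 facet normal -0.328 -0.684 0.651
  outer loop
   vertex 2.8 1.2 3.8
   vertex 5.6 1.0 5.0
   vertex 1.2 3.3 5.2
  endloop
 endfacet
 facet normal 0.313 -0.493 -0.812
  outer loop
   vertex 2.8 1.2 3.8
   vertex 2.2 5.1 1.2
   vertex 5.6 1.0 5.0
  endloop
 endfacet
 facet normal 0.244 0.390 0.888
  outer loop
   vertex 4.6 3.9 4.0
   vertex 1.2 3.3 5.2
   vertex 5.6 1.0 5.0
  endloop
 endfacet
 facet normal 0.050 0.829 0.556
  outer loop
   vertex 4.6 3.9 4.0
   vertex 4.2 5.4 1.8
   vertex 1.2 3.3 5.2
  endloop
 endfacet
 facet normal 0.936 0.345 0.065
  outer loop
   vertex 4.6 3.9 4.0
   vertex 5.6 1.0 5.0
   vertex 4.2 5.4 1.8
  endloop
 endfacet
 facet normal -0.678 0.719 0.154
  outer loop
   vertex 1.2 3.6 3.8
   vertex 1.2 3.3 5.2
   vertex 2.2 5.1 1.2
  endloop
 endfacet
 facet normal -0.826 -0.551 -0.118
  outer loop
   vertex 1.2 3.6 3.8
   vertex 2.8 1.2 3.8
   vertex 1.2 3.3 5.2
  endloop
 endfacet
 facet normal -0.701 -0.467 -0.539
  outer loop
   vertex 1.2 3.6 3.8
   vertex 2.2 5.1 1.2
   vertex 2.8 1.2 3.8
  endloop
 endfacet
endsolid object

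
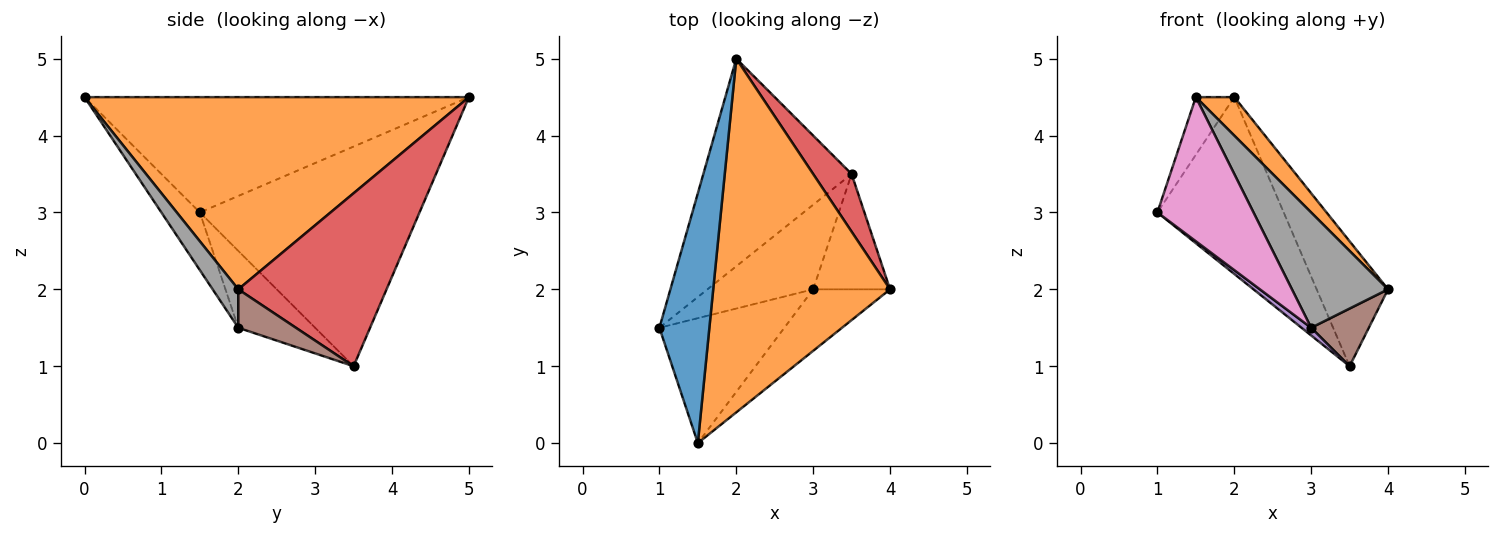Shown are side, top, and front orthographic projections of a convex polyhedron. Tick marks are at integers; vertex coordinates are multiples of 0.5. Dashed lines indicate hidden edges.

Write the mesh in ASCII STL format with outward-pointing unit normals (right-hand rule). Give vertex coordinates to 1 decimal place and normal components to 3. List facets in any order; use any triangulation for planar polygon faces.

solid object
 facet normal -0.914 0.091 0.396
  outer loop
   vertex 1.5 0.0 4.5
   vertex 2.0 5.0 4.5
   vertex 1.0 1.5 3.0
  endloop
 endfacet
 facet normal 0.734 -0.073 0.675
  outer loop
   vertex 1.5 0.0 4.5
   vertex 4.0 2.0 2.0
   vertex 2.0 5.0 4.5
  endloop
 endfacet
 facet normal -0.748 0.430 -0.505
  outer loop
   vertex 3.5 3.5 1.0
   vertex 1.0 1.5 3.0
   vertex 2.0 5.0 4.5
  endloop
 endfacet
 facet normal 0.883 0.425 0.196
  outer loop
   vertex 3.5 3.5 1.0
   vertex 2.0 5.0 4.5
   vertex 4.0 2.0 2.0
  endloop
 endfacet
 facet normal -0.587 -0.073 -0.807
  outer loop
   vertex 3.0 2.0 1.5
   vertex 1.0 1.5 3.0
   vertex 3.5 3.5 1.0
  endloop
 endfacet
 facet normal 0.408 -0.408 -0.816
  outer loop
   vertex 3.0 2.0 1.5
   vertex 3.5 3.5 1.0
   vertex 4.0 2.0 2.0
  endloop
 endfacet
 facet normal -0.289 -0.723 -0.627
  outer loop
   vertex 3.0 2.0 1.5
   vertex 1.5 0.0 4.5
   vertex 1.0 1.5 3.0
  endloop
 endfacet
 facet normal 0.229 -0.859 -0.458
  outer loop
   vertex 3.0 2.0 1.5
   vertex 4.0 2.0 2.0
   vertex 1.5 0.0 4.5
  endloop
 endfacet
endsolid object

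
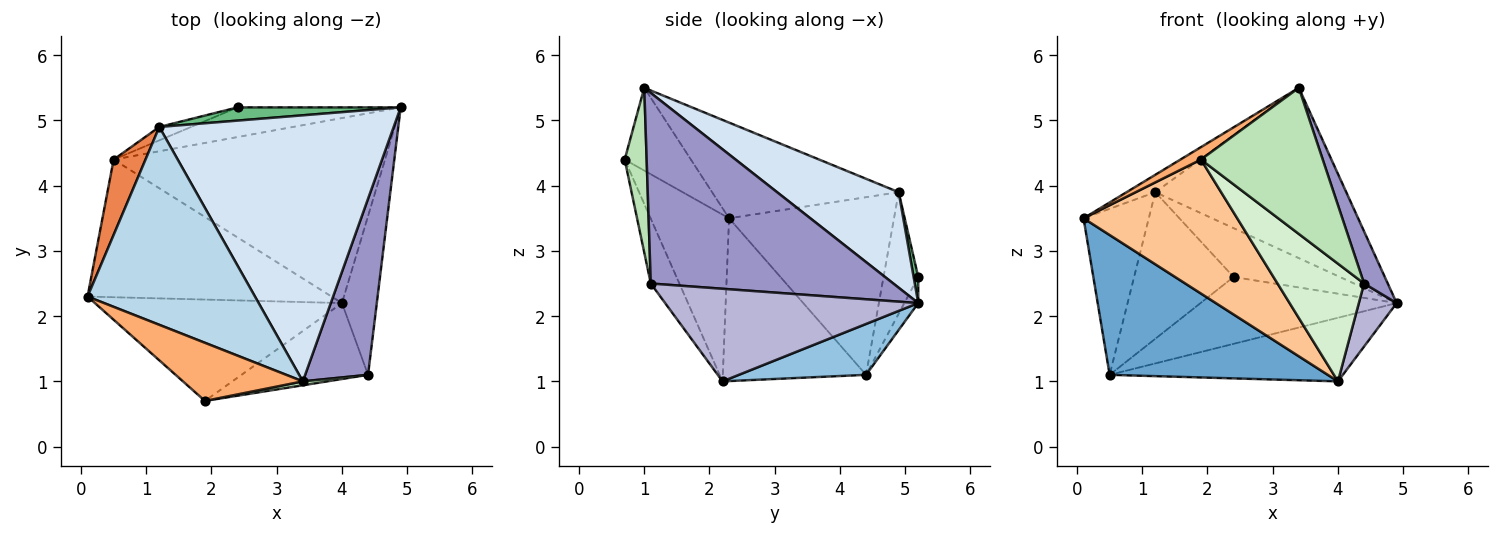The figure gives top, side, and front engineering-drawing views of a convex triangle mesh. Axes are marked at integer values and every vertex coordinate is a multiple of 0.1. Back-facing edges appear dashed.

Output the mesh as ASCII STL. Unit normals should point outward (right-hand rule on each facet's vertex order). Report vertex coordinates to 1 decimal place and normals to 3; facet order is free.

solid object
 facet normal -0.424 -0.645 -0.635
  outer loop
   vertex 0.5 4.4 1.1
   vertex 4.0 2.2 1.0
   vertex 0.1 2.3 3.5
  endloop
 endfacet
 facet normal 0.175 0.320 -0.931
  outer loop
   vertex 0.5 4.4 1.1
   vertex 4.9 5.2 2.2
   vertex 4.0 2.2 1.0
  endloop
 endfacet
 facet normal -0.495 0.076 0.866
  outer loop
   vertex 1.2 4.9 3.9
   vertex 0.1 2.3 3.5
   vertex 3.4 1.0 5.5
  endloop
 endfacet
 facet normal 0.325 0.510 0.797
  outer loop
   vertex 1.2 4.9 3.9
   vertex 3.4 1.0 5.5
   vertex 4.9 5.2 2.2
  endloop
 endfacet
 facet normal -0.917 0.363 0.165
  outer loop
   vertex 1.2 4.9 3.9
   vertex 0.5 4.4 1.1
   vertex 0.1 2.3 3.5
  endloop
 endfacet
 facet normal -0.560 -0.174 0.810
  outer loop
   vertex 1.9 0.7 4.4
   vertex 3.4 1.0 5.5
   vertex 0.1 2.3 3.5
  endloop
 endfacet
 facet normal -0.377 -0.739 -0.559
  outer loop
   vertex 1.9 0.7 4.4
   vertex 0.1 2.3 3.5
   vertex 4.0 2.2 1.0
  endloop
 endfacet
 facet normal -0.065 0.912 -0.405
  outer loop
   vertex 2.4 5.2 2.6
   vertex 4.9 5.2 2.2
   vertex 0.5 4.4 1.1
  endloop
 endfacet
 facet normal 0.042 0.964 0.261
  outer loop
   vertex 2.4 5.2 2.6
   vertex 1.2 4.9 3.9
   vertex 4.9 5.2 2.2
  endloop
 endfacet
 facet normal -0.328 0.941 -0.086
  outer loop
   vertex 2.4 5.2 2.6
   vertex 0.5 4.4 1.1
   vertex 1.2 4.9 3.9
  endloop
 endfacet
 facet normal 0.177 -0.984 0.026
  outer loop
   vertex 4.4 1.1 2.5
   vertex 3.4 1.0 5.5
   vertex 1.9 0.7 4.4
  endloop
 endfacet
 facet normal -0.267 -0.810 -0.522
  outer loop
   vertex 4.4 1.1 2.5
   vertex 1.9 0.7 4.4
   vertex 4.0 2.2 1.0
  endloop
 endfacet
 facet normal 0.946 -0.092 0.312
  outer loop
   vertex 4.4 1.1 2.5
   vertex 4.9 5.2 2.2
   vertex 3.4 1.0 5.5
  endloop
 endfacet
 facet normal 0.927 -0.139 -0.349
  outer loop
   vertex 4.4 1.1 2.5
   vertex 4.0 2.2 1.0
   vertex 4.9 5.2 2.2
  endloop
 endfacet
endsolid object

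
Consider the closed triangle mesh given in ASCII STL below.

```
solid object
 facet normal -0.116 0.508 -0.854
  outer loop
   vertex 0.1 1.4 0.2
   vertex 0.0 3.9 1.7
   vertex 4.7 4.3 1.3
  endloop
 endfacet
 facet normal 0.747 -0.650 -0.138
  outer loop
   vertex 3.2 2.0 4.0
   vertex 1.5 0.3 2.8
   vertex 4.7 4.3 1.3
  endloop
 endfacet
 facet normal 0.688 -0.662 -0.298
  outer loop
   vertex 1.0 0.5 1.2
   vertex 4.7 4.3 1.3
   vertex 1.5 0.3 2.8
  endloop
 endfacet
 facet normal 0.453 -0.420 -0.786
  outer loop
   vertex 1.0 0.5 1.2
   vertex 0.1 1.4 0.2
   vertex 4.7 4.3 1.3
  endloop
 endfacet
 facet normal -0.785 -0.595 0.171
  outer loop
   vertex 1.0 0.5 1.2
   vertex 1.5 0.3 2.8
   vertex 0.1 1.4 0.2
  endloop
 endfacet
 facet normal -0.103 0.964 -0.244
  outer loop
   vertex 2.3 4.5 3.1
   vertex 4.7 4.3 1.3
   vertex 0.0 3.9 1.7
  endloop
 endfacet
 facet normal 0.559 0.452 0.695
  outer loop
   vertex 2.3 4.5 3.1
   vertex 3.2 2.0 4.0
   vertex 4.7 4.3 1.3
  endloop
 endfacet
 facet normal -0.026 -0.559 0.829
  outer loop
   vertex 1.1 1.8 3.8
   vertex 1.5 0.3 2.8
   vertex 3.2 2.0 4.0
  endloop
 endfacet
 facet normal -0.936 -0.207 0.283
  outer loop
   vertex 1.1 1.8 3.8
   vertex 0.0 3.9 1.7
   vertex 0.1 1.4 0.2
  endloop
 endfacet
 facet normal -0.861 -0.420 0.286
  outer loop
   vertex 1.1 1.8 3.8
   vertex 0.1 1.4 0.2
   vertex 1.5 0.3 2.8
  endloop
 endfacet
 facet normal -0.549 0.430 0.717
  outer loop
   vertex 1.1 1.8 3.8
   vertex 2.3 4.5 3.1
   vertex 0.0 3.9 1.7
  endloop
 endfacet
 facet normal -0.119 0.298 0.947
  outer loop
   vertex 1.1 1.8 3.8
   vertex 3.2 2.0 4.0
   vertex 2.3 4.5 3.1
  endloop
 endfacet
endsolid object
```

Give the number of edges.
18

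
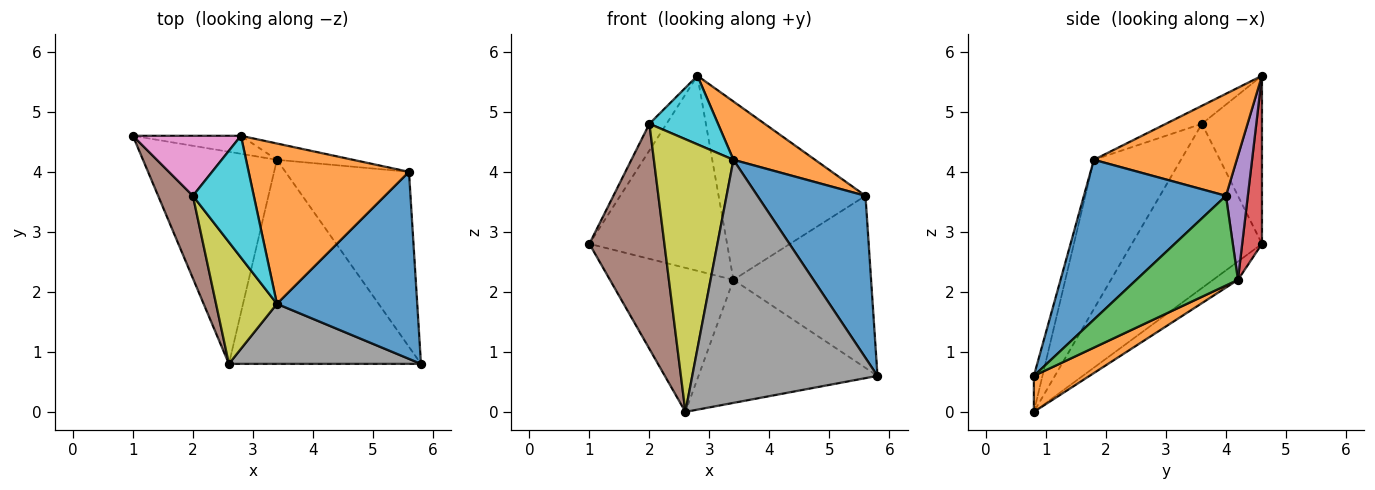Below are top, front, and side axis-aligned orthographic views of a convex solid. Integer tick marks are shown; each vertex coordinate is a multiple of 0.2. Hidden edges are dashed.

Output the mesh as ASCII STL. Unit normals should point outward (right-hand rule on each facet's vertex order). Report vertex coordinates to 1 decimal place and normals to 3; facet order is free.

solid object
 facet normal -0.112 0.558 -0.822
  outer loop
   vertex 3.4 4.2 2.2
   vertex 2.6 0.8 0.0
   vertex 1.0 4.6 2.8
  endloop
 endfacet
 facet normal 0.159 0.510 -0.846
  outer loop
   vertex 3.4 4.2 2.2
   vertex 5.8 0.8 0.6
   vertex 2.6 0.8 0.0
  endloop
 endfacet
 facet normal 0.460 0.623 -0.633
  outer loop
   vertex 3.4 4.2 2.2
   vertex 5.6 4.0 3.6
   vertex 5.8 0.8 0.6
  endloop
 endfacet
 facet normal 0.142 0.986 -0.091
  outer loop
   vertex 3.4 4.2 2.2
   vertex 1.0 4.6 2.8
   vertex 2.8 4.6 5.6
  endloop
 endfacet
 facet normal 0.147 0.985 -0.090
  outer loop
   vertex 3.4 4.2 2.2
   vertex 2.8 4.6 5.6
   vertex 5.6 4.0 3.6
  endloop
 endfacet
 facet normal -0.852 -0.492 0.180
  outer loop
   vertex 2.0 3.6 4.8
   vertex 1.0 4.6 2.8
   vertex 2.6 0.8 0.0
  endloop
 endfacet
 facet normal -0.818 0.234 0.526
  outer loop
   vertex 2.0 3.6 4.8
   vertex 2.8 4.6 5.6
   vertex 1.0 4.6 2.8
  endloop
 endfacet
 facet normal -0.045 -0.970 0.239
  outer loop
   vertex 3.4 1.8 4.2
   vertex 2.6 0.8 0.0
   vertex 5.8 0.8 0.6
  endloop
 endfacet
 facet normal -0.707 -0.646 0.288
  outer loop
   vertex 3.4 1.8 4.2
   vertex 2.0 3.6 4.8
   vertex 2.6 0.8 0.0
  endloop
 endfacet
 facet normal -0.250 -0.475 0.844
  outer loop
   vertex 3.4 1.8 4.2
   vertex 2.8 4.6 5.6
   vertex 2.0 3.6 4.8
  endloop
 endfacet
 facet normal 0.652 -0.496 0.573
  outer loop
   vertex 3.4 1.8 4.2
   vertex 5.8 0.8 0.6
   vertex 5.6 4.0 3.6
  endloop
 endfacet
 facet normal 0.513 -0.293 0.807
  outer loop
   vertex 3.4 1.8 4.2
   vertex 5.6 4.0 3.6
   vertex 2.8 4.6 5.6
  endloop
 endfacet
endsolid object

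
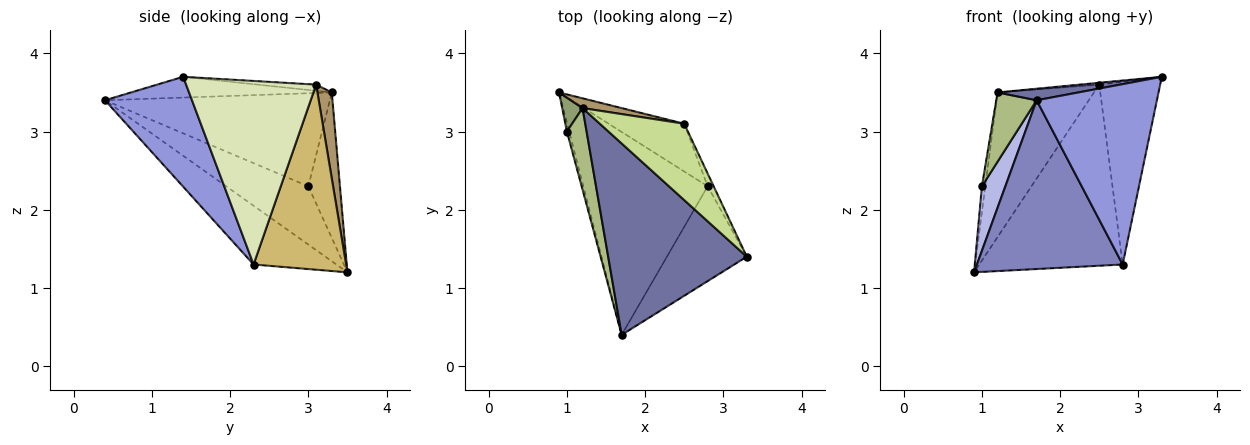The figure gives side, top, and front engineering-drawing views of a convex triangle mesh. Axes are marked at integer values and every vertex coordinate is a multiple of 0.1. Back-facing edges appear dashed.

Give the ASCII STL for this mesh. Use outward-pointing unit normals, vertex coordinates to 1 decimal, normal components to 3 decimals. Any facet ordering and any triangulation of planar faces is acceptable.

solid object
 facet normal -0.148 -0.060 0.987
  outer loop
   vertex 1.2 3.3 3.5
   vertex 1.7 0.4 3.4
   vertex 3.3 1.4 3.7
  endloop
 endfacet
 facet normal -0.342 -0.601 -0.723
  outer loop
   vertex 2.8 2.3 1.3
   vertex 1.7 0.4 3.4
   vertex 0.9 3.5 1.2
  endloop
 endfacet
 facet normal 0.539 -0.745 -0.392
  outer loop
   vertex 2.8 2.3 1.3
   vertex 3.3 1.4 3.7
   vertex 1.7 0.4 3.4
  endloop
 endfacet
 facet normal -0.961 -0.275 -0.037
  outer loop
   vertex 1.0 3.0 2.3
   vertex 0.9 3.5 1.2
   vertex 1.7 0.4 3.4
  endloop
 endfacet
 facet normal -0.985 0.106 0.138
  outer loop
   vertex 1.0 3.0 2.3
   vertex 1.2 3.3 3.5
   vertex 0.9 3.5 1.2
  endloop
 endfacet
 facet normal -0.964 -0.173 0.204
  outer loop
   vertex 1.0 3.0 2.3
   vertex 1.7 0.4 3.4
   vertex 1.2 3.3 3.5
  endloop
 endfacet
 facet normal -0.073 0.024 0.997
  outer loop
   vertex 2.5 3.1 3.6
   vertex 1.2 3.3 3.5
   vertex 3.3 1.4 3.7
  endloop
 endfacet
 facet normal 0.905 0.424 -0.029
  outer loop
   vertex 2.5 3.1 3.6
   vertex 3.3 1.4 3.7
   vertex 2.8 2.3 1.3
  endloop
 endfacet
 facet normal 0.147 0.987 0.067
  outer loop
   vertex 2.5 3.1 3.6
   vertex 0.9 3.5 1.2
   vertex 1.2 3.3 3.5
  endloop
 endfacet
 facet normal 0.529 0.820 -0.216
  outer loop
   vertex 2.5 3.1 3.6
   vertex 2.8 2.3 1.3
   vertex 0.9 3.5 1.2
  endloop
 endfacet
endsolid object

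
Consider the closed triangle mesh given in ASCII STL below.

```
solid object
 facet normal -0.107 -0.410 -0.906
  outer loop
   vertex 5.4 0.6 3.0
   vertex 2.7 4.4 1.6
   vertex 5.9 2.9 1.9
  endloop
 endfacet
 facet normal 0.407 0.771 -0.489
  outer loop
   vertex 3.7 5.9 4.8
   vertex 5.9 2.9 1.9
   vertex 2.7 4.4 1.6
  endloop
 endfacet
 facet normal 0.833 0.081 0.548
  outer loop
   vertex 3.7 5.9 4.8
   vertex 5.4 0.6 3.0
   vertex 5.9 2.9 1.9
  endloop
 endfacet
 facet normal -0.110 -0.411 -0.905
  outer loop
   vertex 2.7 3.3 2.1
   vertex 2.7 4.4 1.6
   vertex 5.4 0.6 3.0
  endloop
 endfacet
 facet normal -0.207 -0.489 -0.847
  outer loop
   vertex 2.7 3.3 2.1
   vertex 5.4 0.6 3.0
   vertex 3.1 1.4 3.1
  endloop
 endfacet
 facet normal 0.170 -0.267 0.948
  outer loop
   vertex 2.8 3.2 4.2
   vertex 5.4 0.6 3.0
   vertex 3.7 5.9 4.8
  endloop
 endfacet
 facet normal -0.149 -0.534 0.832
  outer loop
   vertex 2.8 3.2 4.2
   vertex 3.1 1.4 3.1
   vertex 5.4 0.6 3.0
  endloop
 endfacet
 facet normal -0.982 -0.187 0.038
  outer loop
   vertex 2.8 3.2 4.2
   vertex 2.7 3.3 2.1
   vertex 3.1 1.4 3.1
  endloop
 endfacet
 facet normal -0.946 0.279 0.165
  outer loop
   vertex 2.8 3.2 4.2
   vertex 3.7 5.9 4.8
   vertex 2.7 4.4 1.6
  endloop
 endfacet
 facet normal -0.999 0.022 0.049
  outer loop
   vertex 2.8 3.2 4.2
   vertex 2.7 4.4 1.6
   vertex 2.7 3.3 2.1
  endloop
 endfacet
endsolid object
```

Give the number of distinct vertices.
7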